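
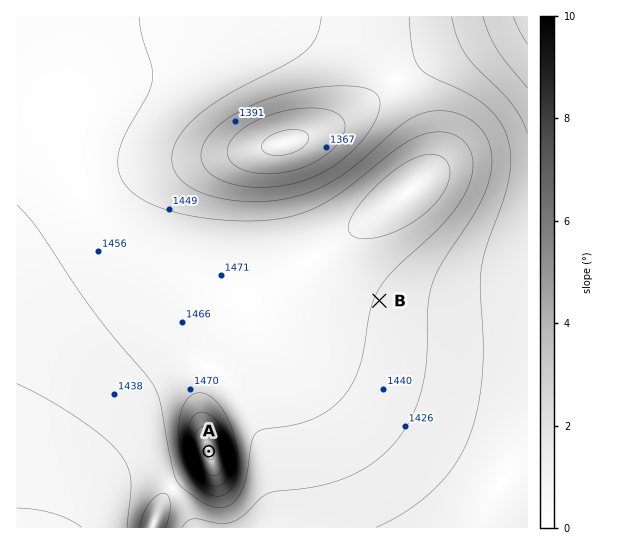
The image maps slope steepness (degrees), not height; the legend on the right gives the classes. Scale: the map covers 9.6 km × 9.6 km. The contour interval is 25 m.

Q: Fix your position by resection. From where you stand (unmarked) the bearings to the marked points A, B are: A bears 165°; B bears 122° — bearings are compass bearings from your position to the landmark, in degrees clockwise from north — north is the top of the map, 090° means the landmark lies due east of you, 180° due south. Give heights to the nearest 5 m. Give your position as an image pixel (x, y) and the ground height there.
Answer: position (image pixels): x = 126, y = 142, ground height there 1450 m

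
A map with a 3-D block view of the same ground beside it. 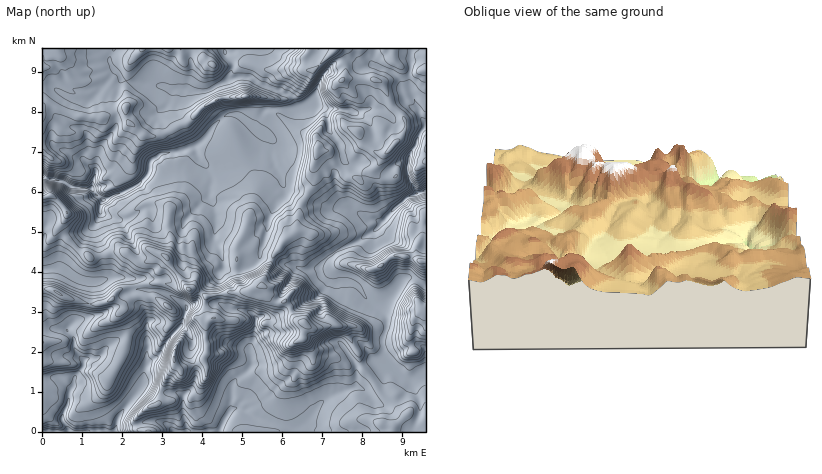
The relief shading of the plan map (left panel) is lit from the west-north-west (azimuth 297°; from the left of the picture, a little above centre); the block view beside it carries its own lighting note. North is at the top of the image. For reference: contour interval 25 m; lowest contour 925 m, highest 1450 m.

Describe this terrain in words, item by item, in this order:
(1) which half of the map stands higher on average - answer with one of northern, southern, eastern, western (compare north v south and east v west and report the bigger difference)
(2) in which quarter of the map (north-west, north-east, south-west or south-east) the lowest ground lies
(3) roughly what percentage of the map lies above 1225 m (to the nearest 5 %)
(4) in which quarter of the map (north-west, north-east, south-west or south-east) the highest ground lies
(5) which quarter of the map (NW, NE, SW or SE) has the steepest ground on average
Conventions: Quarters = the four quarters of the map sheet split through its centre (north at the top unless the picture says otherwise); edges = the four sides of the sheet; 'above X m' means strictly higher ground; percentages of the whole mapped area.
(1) The eastern half stands higher on average than the western half.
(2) Look to the south-west quarter for the lowest ground.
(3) About 35 % of the map lies above 1225 m.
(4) The highest ground is in the south-east quarter.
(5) The south-west quarter is the steepest part of the map.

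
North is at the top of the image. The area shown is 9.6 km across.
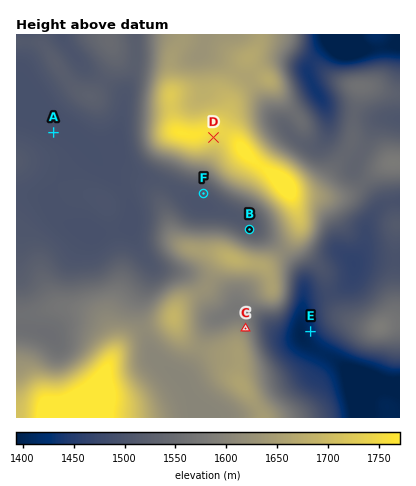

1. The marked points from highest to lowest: D C B F A E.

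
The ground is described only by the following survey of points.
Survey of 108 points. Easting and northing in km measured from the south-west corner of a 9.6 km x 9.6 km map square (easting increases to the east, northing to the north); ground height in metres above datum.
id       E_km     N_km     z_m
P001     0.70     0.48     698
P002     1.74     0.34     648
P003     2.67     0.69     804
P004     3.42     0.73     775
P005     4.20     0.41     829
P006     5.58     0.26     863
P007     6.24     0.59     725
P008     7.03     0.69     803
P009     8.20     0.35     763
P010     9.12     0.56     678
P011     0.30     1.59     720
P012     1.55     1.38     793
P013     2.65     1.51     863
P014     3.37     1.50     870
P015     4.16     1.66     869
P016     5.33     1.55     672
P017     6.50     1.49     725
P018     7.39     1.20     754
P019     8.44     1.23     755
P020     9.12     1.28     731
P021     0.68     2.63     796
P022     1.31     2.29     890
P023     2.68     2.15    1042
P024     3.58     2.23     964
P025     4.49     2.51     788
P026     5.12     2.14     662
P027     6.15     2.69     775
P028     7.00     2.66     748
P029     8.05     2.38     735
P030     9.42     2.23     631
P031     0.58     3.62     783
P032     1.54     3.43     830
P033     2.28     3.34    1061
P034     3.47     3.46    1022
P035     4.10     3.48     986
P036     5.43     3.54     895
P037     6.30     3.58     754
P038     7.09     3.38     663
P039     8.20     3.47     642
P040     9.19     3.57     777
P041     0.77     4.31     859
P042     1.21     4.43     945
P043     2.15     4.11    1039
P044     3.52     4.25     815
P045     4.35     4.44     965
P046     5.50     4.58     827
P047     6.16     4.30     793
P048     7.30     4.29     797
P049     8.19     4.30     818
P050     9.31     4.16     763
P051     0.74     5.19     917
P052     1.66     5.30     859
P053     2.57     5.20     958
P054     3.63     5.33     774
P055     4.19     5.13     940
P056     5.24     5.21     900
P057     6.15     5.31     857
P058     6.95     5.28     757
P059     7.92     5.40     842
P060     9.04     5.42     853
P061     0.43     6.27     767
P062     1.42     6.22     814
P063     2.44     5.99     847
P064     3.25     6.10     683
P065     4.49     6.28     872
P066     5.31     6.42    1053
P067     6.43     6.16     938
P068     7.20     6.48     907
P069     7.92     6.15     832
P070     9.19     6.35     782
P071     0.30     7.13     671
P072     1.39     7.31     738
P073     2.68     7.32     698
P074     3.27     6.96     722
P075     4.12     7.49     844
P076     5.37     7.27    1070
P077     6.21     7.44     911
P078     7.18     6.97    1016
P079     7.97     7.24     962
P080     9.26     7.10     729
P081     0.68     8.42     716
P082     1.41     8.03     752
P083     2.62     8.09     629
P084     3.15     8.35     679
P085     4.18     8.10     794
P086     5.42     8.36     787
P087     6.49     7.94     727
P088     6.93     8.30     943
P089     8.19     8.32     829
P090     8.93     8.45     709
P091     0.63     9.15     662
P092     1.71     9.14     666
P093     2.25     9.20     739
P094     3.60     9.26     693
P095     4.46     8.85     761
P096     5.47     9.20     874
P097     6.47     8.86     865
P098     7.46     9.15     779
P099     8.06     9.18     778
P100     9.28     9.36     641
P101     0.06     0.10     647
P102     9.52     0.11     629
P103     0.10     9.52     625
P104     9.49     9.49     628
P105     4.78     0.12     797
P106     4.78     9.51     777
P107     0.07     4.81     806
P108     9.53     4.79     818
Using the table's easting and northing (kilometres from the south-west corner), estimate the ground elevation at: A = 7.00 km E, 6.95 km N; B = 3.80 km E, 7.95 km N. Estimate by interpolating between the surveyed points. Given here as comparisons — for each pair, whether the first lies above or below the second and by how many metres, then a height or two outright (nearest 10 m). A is above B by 180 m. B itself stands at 830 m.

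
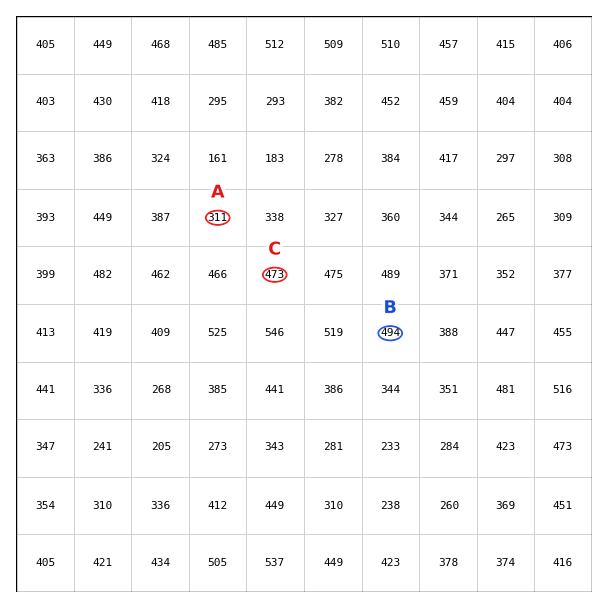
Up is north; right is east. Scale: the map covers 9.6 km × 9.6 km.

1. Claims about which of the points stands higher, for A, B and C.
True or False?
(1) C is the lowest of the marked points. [False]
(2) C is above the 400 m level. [True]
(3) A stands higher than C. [False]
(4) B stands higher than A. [True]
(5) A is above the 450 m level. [False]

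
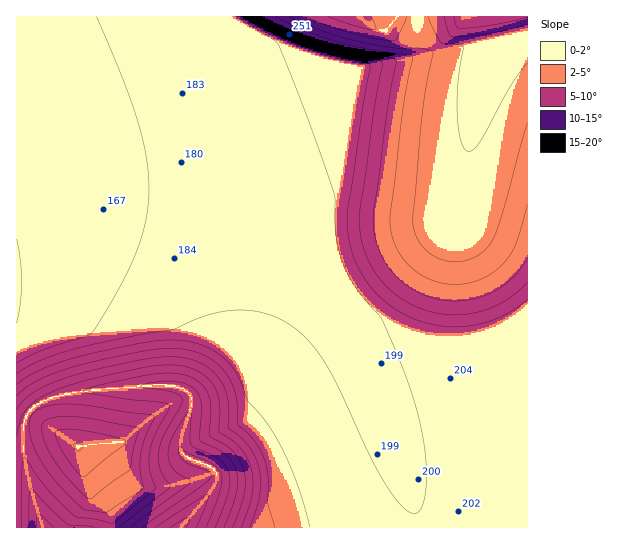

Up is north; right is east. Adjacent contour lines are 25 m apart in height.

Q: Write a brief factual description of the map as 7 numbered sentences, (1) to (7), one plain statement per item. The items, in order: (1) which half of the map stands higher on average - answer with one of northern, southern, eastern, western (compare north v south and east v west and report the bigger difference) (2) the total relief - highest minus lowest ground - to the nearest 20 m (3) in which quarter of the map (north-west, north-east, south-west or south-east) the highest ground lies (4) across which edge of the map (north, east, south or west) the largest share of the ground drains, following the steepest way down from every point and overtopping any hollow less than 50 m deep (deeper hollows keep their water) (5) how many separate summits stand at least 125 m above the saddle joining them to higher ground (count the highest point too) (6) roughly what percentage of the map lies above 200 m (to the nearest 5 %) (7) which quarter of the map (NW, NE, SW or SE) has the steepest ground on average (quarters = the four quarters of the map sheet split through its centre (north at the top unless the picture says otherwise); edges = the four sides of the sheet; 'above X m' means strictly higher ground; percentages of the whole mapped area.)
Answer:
(1) The eastern half stands higher on average than the western half.
(2) From the lowest to the highest ground is roughly 320 m.
(3) Look to the south-west quarter for the highest ground.
(4) Most of the ground drains across the western edge.
(5) There are 2 summits with 125 m or more of prominence.
(6) Roughly 60 % of the ground is higher than 200 m.
(7) The south-west quarter is the steepest part of the map.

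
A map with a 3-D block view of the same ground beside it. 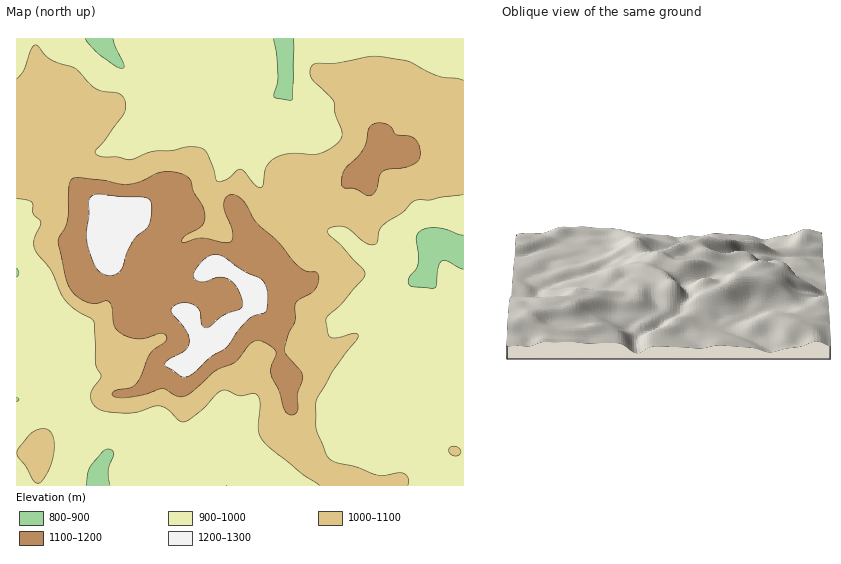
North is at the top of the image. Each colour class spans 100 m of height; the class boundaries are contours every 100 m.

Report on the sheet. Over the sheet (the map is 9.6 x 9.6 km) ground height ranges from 850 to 1240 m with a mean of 1020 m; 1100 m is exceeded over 18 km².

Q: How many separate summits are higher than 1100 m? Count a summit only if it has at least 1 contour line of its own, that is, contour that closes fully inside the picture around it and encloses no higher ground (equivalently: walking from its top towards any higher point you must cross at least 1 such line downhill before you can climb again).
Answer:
3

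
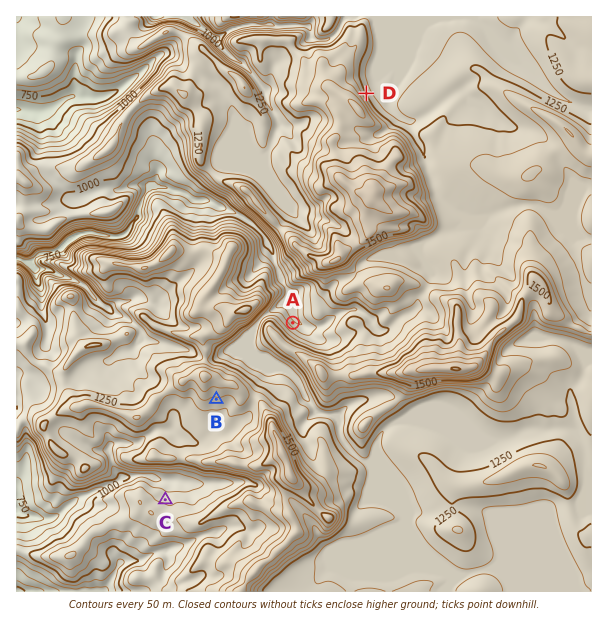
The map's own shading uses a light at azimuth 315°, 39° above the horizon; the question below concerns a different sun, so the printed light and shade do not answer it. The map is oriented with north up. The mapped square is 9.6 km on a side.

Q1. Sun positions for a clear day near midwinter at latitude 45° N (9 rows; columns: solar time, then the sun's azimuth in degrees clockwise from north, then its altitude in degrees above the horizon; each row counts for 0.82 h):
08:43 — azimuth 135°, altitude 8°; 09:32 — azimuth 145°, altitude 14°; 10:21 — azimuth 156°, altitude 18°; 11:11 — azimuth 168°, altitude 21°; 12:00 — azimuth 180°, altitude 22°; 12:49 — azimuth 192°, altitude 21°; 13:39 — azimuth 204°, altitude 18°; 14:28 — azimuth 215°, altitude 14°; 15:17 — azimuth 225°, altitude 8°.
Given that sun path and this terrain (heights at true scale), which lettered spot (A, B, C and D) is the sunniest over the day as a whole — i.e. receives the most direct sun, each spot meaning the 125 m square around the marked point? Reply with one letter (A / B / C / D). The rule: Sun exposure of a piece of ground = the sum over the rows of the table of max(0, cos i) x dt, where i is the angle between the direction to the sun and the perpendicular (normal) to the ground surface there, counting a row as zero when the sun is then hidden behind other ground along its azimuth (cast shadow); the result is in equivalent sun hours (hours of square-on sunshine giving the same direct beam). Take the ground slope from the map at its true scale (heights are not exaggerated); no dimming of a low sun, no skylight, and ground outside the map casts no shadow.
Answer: B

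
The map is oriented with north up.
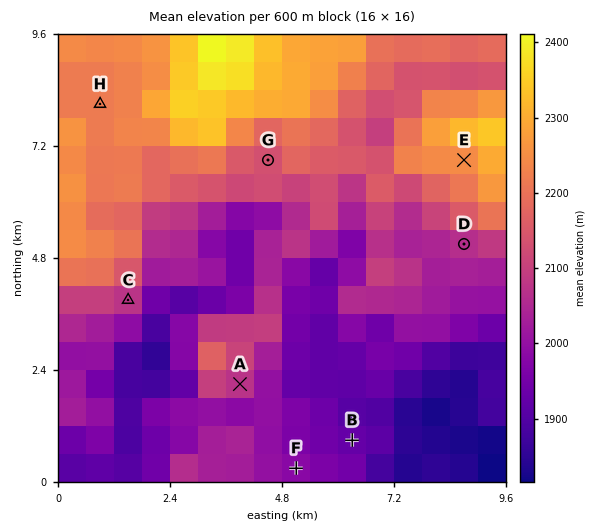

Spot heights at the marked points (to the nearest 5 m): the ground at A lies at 2080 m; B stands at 1925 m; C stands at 2085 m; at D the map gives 2060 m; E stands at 2240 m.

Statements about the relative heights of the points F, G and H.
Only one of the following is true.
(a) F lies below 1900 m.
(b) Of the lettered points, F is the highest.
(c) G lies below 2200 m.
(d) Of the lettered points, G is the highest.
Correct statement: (c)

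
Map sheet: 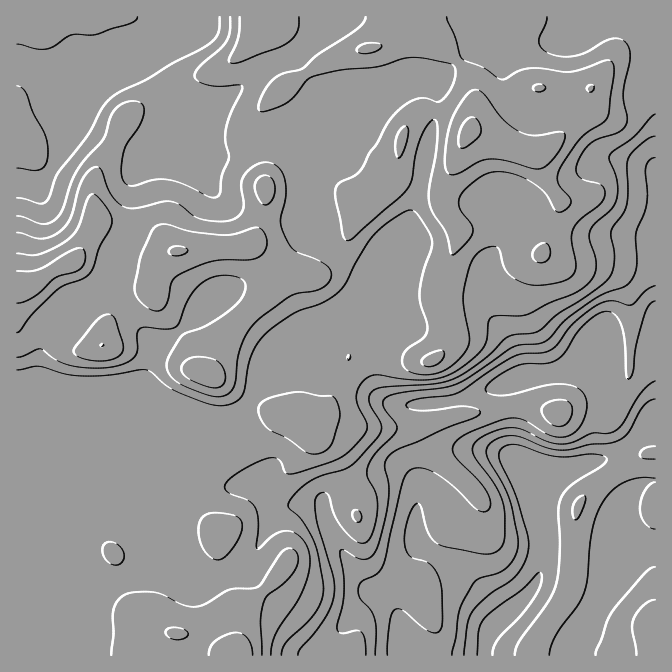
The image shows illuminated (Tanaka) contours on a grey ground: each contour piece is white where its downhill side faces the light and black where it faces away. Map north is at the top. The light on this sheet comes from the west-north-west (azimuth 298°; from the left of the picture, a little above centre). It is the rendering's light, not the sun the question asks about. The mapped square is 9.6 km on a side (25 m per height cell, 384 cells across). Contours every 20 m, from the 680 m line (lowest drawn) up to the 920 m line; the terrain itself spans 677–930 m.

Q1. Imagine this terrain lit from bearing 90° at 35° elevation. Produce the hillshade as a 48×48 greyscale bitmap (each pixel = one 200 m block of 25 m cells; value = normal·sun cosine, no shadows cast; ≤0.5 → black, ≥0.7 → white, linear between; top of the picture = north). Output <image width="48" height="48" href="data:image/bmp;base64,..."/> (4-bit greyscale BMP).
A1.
<image width="48" height="48" href="data:image/bmp;base64,Qk32BAAAAAAAAHYAAAAoAAAAMAAAADAAAAABAAQAAAAAAIAEAAATCwAAEwsAABAAAAAAAAAAAAAAABEREQAiIiIAMzMzAERERABVVVUAZmZmAHd3dwCIiIgAmZmZAKqqqgC7u7sAzMzMAN3d3QDu7u4A////AFVmZUNFVVUza9yodljLhleslSJIhkRDM1VWZUNEVWZVabupmGe7hVaspjI2h1QzNERWZUNEVmZVaJmZqoeadVesp1MUeGQyNFRWZURFZmVEaJiJrKiJZVirqHUhWIUyM1VVVURVZ2VEVniIrMqHZWeZmYdBJpdDM2ZVVFVmZmVFZUaKvMl3dmeIiIlzFZhUM2ZlREVnZlRGdTSLzKd4hmd2ZoqUFJhlRGZlQ0Z3dkNHhzNr7IWKl2ZlVou2E4hlVGZlREZ3ZUNGmVNr2kSct1VVV5y2E4hlVGZlVFZ2ZTNGmoV6tyStyFRFZ6y1E4llRGZmVVZmVURGeZd5lCWtyERFWM2kAol1M2ZmZmZmVVVmeIeJdDacyVREWd2UEWmFM2ZmZmZmZlVndmaJhVabuVQ0e+x1IUeHVGZmVVZmZVVmdlVoh3iaqFRGnNlmUzRmZmZlVVZmZVVmZmVFeJq6h1V5vLhVVVQ0VWZlRWZmZmZlVmUzaJq6h3eJu5UiNnZVRGZlRWZmZmZVVEQ0eImrmHeJmXQRSJd5dlVlVWZmZmVVUzRFeImrl2Z3iHQiWad6p1VWVWZmZVRFVERWZ4q7l2VWd2VDWKhpulVWZmZlVCI3l1VWZou5h2Znh2VEV5dXqmVVVmZkIRJayWVVVXmGVVeaqXVVVnZFiWVDRWd1IBR6ymZmVWd1Mkisy5dmZmZEeXYyNGmoQjVoqnZlVVZ1MjabvLhniGZEeYdTImqoVERWmoZVVVZlVDRpq6douoZEephlMVmXVVVVeZhlVmZmVTNpqXZ5vKdDepl2U0d1WHZVVoiGZmZmVTN5l2Z4q7lDeomnZUREaYZlVGiHd2ZmVDR5hlVnibplinipdlMjaZdmVEZ2eYZmVCR5hUVWeKqYiVZ3ioQjZ4h2VFVmeZhmZCN5hURGeJqpiFQ0i6UiRnd2Vndmd4h2ZTJphTNGiZqph2UyWacxJGd2Z4mHZWiGZUJIhkM2iamZiHZBJphSNWZlVomXVEiXZTE2iGQ1iqmZiHYwA4lkRndlRHmGUzaZdSFHiGVEaaqZiHYwAol1VohkIlmWUxSJliNoh2VDV5mrmGUwA5llVndkEVqnUiRohzR4h2UzV3i8qGVBA5l1VmZTEVqnUzRVeFNYh2Q1iHesqFZTAol2ZmVUIliGVUM0aWE3h1NHqoebqGZlIVd2ZmVURFZmZlMzWXAFdlRXq6iKmWd2QjZ2ZmVURWZmZlQySYEEZmZmi7mJqXd2UhR3ZmZUNWZmZlVCN4MCaIdlV4iJqnd2UwJnZmZUNGdmZmVTJXUSaYdlVWiZmXdmZSJGZmZVMjaHZmZlNFUiaIVWZViqh2dmZVQ0RVVVUyR5dmZmVVQyWGRGZVi7h2ZmZmVUM0RFZTNWd2ZmZVREZ2RGZUarl2ZmZmZlVDIjZ2VERVVndlVWd2VWZUR6mFVmZmZmZVMQJXd1QzRndlaIdmVnZURYiFVmZmZmZmUwA2eHZTNFZleZdmVndlVWd1VmZmZmZWZAA2d3dlM1ZmeIdmVmdmVWZg=="/>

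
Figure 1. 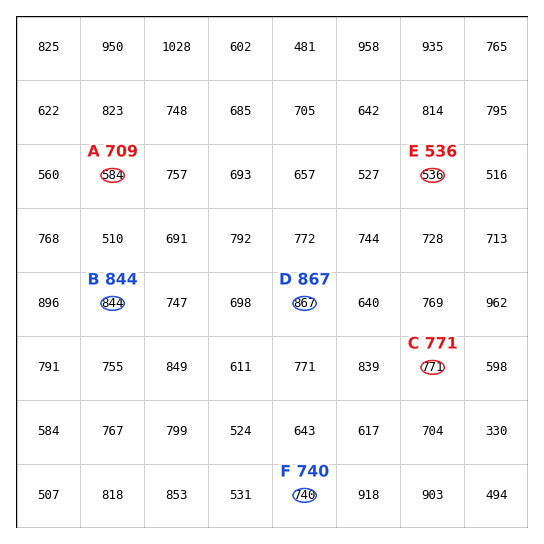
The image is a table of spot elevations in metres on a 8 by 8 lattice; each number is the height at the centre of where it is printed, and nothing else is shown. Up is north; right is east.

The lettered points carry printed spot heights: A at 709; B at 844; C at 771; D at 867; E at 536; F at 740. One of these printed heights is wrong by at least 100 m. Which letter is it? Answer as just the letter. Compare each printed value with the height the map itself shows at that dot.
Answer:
A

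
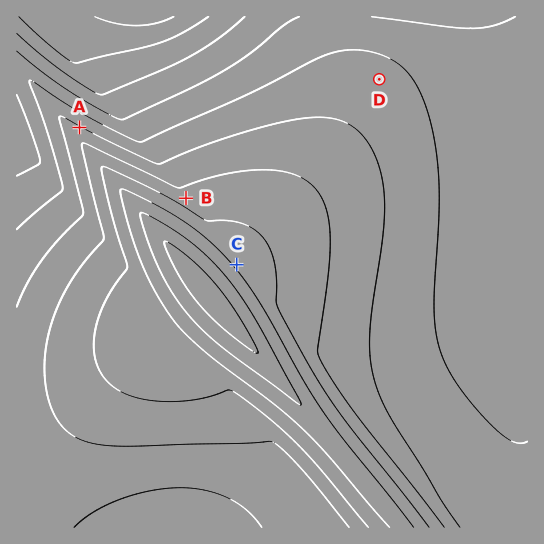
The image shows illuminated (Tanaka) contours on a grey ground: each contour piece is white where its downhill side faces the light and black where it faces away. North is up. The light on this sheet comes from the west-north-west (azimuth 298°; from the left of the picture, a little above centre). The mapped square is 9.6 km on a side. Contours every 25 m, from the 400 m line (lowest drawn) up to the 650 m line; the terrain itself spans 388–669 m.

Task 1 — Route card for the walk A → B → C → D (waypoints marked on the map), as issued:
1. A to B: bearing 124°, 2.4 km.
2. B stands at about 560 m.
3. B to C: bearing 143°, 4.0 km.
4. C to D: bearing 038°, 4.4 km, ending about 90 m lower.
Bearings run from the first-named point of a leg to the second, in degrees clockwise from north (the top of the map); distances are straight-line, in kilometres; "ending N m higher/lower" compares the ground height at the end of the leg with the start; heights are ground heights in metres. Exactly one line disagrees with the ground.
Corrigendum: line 3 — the distance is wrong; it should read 1.6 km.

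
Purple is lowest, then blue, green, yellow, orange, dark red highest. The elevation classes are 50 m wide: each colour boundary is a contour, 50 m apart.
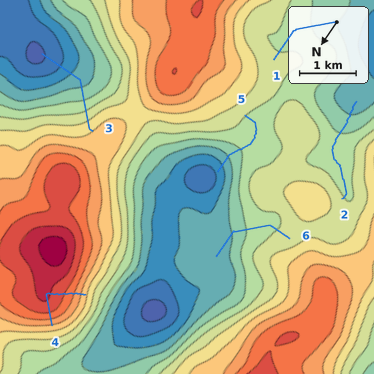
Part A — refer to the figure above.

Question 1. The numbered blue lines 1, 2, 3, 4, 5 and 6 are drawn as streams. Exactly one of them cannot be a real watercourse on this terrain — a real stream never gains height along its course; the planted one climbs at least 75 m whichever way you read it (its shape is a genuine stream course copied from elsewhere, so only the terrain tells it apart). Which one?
4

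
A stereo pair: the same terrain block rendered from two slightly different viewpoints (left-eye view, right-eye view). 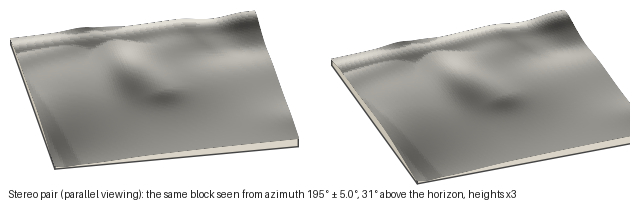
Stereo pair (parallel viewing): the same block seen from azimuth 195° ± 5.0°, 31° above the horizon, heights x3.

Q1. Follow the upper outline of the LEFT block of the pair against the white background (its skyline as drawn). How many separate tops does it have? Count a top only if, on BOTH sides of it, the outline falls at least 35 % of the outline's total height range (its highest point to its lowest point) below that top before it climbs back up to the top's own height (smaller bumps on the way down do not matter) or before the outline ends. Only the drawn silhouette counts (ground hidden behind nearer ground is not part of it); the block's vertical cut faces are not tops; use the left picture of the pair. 0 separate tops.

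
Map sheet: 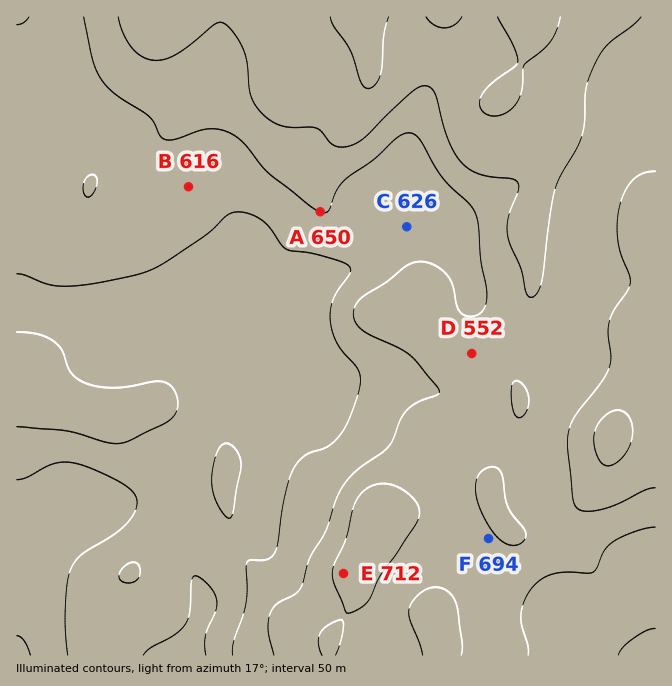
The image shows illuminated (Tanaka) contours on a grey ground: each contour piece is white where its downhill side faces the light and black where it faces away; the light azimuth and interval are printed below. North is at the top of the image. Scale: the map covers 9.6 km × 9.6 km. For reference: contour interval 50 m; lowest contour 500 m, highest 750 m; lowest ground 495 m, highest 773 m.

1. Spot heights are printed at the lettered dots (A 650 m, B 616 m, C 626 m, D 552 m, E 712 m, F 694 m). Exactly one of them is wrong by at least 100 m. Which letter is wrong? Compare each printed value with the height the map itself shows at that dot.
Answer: D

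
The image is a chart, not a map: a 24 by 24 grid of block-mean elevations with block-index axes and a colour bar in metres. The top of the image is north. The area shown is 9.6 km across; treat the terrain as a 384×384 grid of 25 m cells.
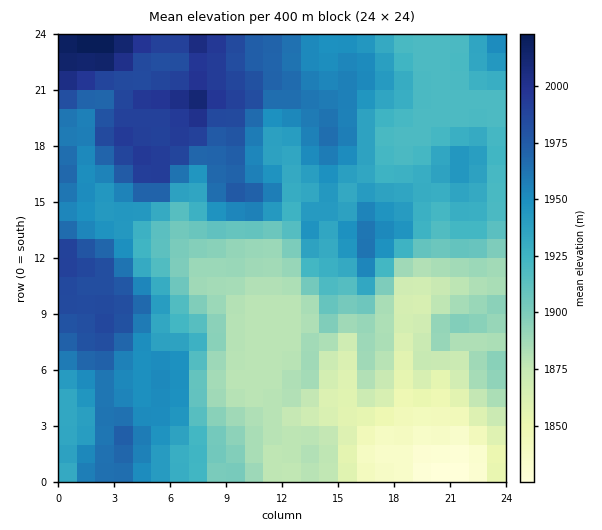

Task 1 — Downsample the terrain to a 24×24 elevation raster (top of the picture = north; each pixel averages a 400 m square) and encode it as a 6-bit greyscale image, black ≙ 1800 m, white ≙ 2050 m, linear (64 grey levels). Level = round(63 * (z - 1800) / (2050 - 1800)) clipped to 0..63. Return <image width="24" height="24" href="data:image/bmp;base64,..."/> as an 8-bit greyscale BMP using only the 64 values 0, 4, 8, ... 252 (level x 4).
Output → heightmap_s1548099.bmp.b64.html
<image width="24" height="24" href="data:image/bmp;base64,Qk12BgAAAAAAADYEAAAoAAAAGAAAABgAAAABAAgAAAAAAEACAAATCwAAEwsAAAABAAAAAAAAAAAAAAEBAQACAgIAAwMDAAQEBAAFBQUABgYGAAcHBwAICAgACQkJAAoKCgALCwsADAwMAA0NDQAODg4ADw8PABAQEAAREREAEhISABMTEwAUFBQAFRUVABYWFgAXFxcAGBgYABkZGQAaGhoAGxsbABwcHAAdHR0AHh4eAB8fHwAgICAAISEhACIiIgAjIyMAJCQkACUlJQAmJiYAJycnACgoKAApKSkAKioqACsrKwAsLCwALS0tAC4uLgAvLy8AMDAwADExMQAyMjIAMzMzADQ0NAA1NTUANjY2ADc3NwA4ODgAOTk5ADo6OgA7OzsAPDw8AD09PQA+Pj4APz8/AEBAQABBQUEAQkJCAENDQwBEREQARUVFAEZGRgBHR0cASEhIAElJSQBKSkoAS0tLAExMTABNTU0ATk5OAE9PTwBQUFAAUVFRAFJSUgBTU1MAVFRUAFVVVQBWVlYAV1dXAFhYWABZWVkAWlpaAFtbWwBcXFwAXV1dAF5eXgBfX18AYGBgAGFhYQBiYmIAY2NjAGRkZABlZWUAZmZmAGdnZwBoaGgAaWlpAGpqagBra2sAbGxsAG1tbQBubm4Ab29vAHBwcABxcXEAcnJyAHNzcwB0dHQAdXV1AHZ2dgB3d3cAeHh4AHl5eQB6enoAe3t7AHx8fAB9fX0Afn5+AH9/fwCAgIAAgYGBAIKCggCDg4MAhISEAIWFhQCGhoYAh4eHAIiIiACJiYkAioqKAIuLiwCMjIwAjY2NAI6OjgCPj48AkJCQAJGRkQCSkpIAk5OTAJSUlACVlZUAlpaWAJeXlwCYmJgAmZmZAJqamgCbm5sAnJycAJ2dnQCenp4An5+fAKCgoAChoaEAoqKiAKOjowCkpKQApaWlAKampgCnp6cAqKioAKmpqQCqqqoAq6urAKysrACtra0Arq6uAK+vrwCwsLAAsbGxALKysgCzs7MAtLS0ALW1tQC2trYAt7e3ALi4uAC5ubkAurq6ALu7uwC8vLwAvb29AL6+vgC/v78AwMDAAMHBwQDCwsIAw8PDAMTExADFxcUAxsbGAMfHxwDIyMgAycnJAMrKygDLy8sAzMzMAM3NzQDOzs4Az8/PANDQ0ADR0dEA0tLSANPT0wDU1NQA1dXVANbW1gDX19cA2NjYANnZ2QDa2toA29vbANzc3ADd3d0A3t7eAN/f3wDg4OAA4eHhAOLi4gDj4+MA5OTkAOXl5QDm5uYA5+fnAOjo6ADp6ekA6urqAOvr6wDs7OwA7e3tAO7u7gDv7+8A8PDwAPHx8QDy8vIA8/PzAPT09AD19fUA9vb2APf39wD4+PgA+fn5APr6+gD7+/sA/Pz8AP39/QD+/v4A////AISgpKiYkIR8aGhYTExQTDwoJCQcGBggNIycpKyckIB8aGRYTFBUTDgoJCQcHBwgNIiMpLCglIh8aGBUUFBQTDwsKCgkJCQsPIiMpKSYmJR0YFhUUExEQDg4MCwsLCw8SIiUpJyYmJRwWFBQUFRMPDhIQDA0MDhMVJCYpJyYmJhwWFBQUFRYRDxUTDhAOERYYKCsrJyYmJR4WFBQUFBYSEBYUDhMSEhYYKy0uKyYjIyAYFBQUFBYVEhYVEBIXFRUVLS4vLigiHx0YFBQUFBUZFhcVEREXGRgXLy4uLiojHhkXFBQUFBUbGhsVEBATFhcYLy4uLSchGxYWFhUVFRoeHSIZERESFBUVMC8uKSEeGRcXFxYWFx8gIScfFhUVFhcWMC0rJh8cGhkYFxcXGSMhJSklIBwbHBsZKiclJCAdGhscHBwbHSUiJSkmJSAeHx8dJyUkJCQhHSAlJyckICQkIyclJCAfICAeKSYkJysrIyIqLCsoISIkIiQiIiEhIiEeKiYnLDAxKSUqKyglISMlIyIgICEjJCMfKiYrLzExLysrLCcjIiYoJiIfHh8iJCMfKCgvMTAwMTAsLSgjIycqKCIeHh4fICEfKSgtMDAwMTMvLyolJygpJyMfHx4eHh4eLisrLzEyMzUxMC4qKikoKCUiIB4eHh4eMzEvLy4vMDIxLy4rKignKCYkIR4eHiAgNjY2My8uLjIxLiwrKSYmJyYjHx4eHiIkNzg4NjIwMDQxLywrKSYlJiUhHh4eHiImA=="/>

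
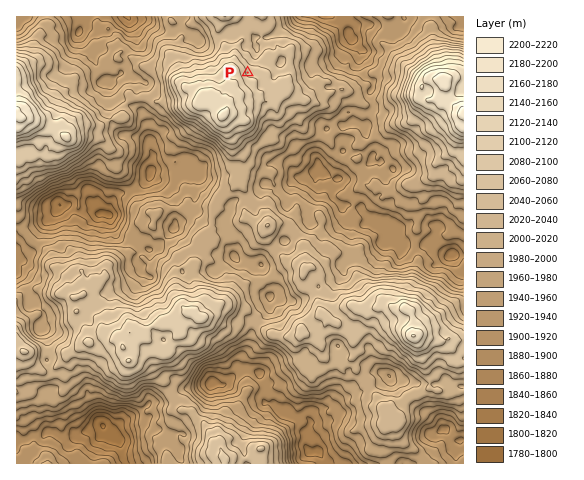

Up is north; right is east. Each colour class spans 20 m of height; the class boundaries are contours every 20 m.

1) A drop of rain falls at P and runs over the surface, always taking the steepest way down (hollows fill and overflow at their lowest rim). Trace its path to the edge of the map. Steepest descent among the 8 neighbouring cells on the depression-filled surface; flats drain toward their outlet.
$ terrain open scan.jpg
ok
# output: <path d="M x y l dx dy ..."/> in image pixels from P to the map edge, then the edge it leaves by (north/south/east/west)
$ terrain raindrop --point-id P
<path d="M248 73l4-4 0-8 3-2 0-4 2-5 0-9 3-3 9 0 2-3 6-2 8-8 7-3 6-5"/>
exit: north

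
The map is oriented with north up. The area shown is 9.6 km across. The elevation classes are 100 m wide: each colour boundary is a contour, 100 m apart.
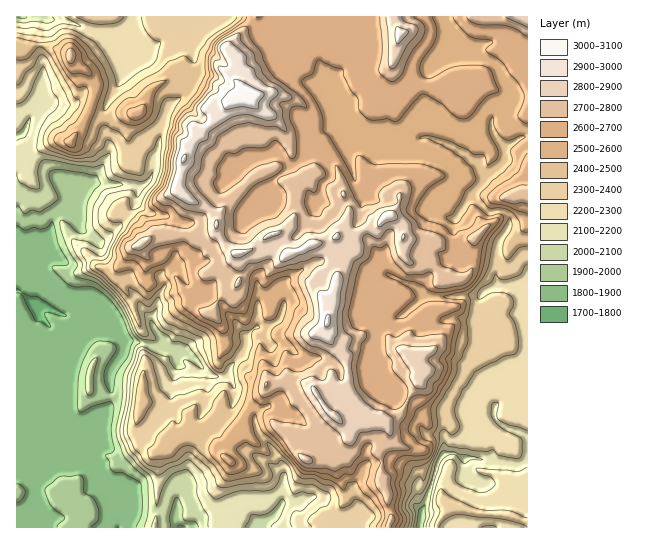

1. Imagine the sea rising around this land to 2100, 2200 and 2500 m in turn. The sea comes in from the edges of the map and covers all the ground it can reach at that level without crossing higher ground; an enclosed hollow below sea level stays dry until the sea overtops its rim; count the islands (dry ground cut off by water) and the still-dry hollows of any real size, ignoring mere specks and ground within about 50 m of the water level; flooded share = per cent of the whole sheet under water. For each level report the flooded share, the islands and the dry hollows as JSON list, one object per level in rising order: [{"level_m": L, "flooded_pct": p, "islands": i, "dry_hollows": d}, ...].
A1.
[{"level_m": 2100, "flooded_pct": 16, "islands": 0, "dry_hollows": 0}, {"level_m": 2200, "flooded_pct": 22, "islands": 0, "dry_hollows": 0}, {"level_m": 2500, "flooded_pct": 48, "islands": 2, "dry_hollows": 0}]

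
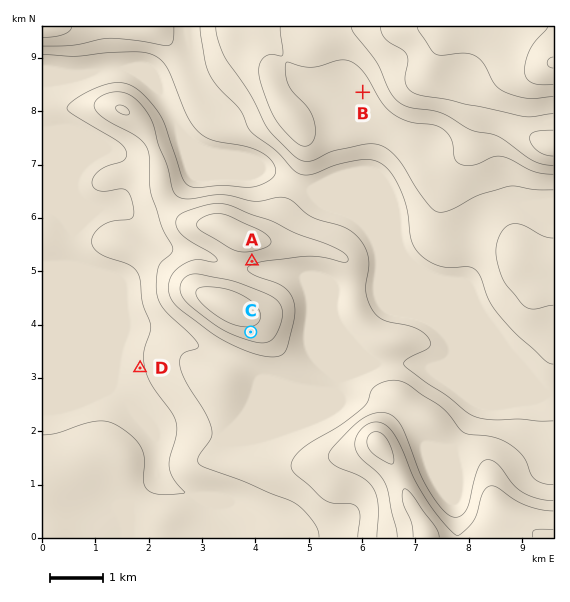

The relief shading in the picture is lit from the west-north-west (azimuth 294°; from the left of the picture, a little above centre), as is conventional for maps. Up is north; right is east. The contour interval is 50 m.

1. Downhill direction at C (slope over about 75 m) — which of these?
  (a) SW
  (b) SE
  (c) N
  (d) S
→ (d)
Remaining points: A S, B SW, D W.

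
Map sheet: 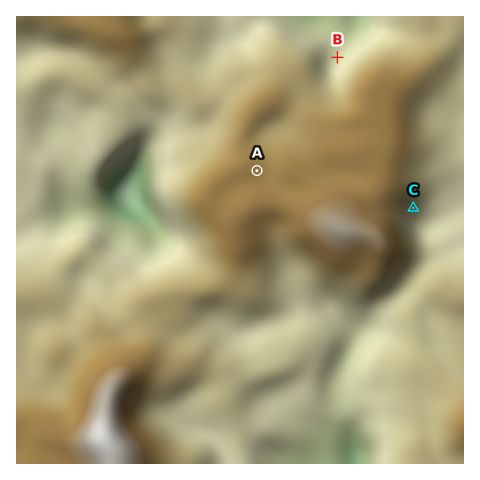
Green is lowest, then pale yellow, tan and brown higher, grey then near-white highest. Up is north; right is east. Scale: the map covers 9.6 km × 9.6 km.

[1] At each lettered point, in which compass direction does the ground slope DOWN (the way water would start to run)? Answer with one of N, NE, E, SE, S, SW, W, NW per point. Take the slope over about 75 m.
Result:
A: E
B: N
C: SE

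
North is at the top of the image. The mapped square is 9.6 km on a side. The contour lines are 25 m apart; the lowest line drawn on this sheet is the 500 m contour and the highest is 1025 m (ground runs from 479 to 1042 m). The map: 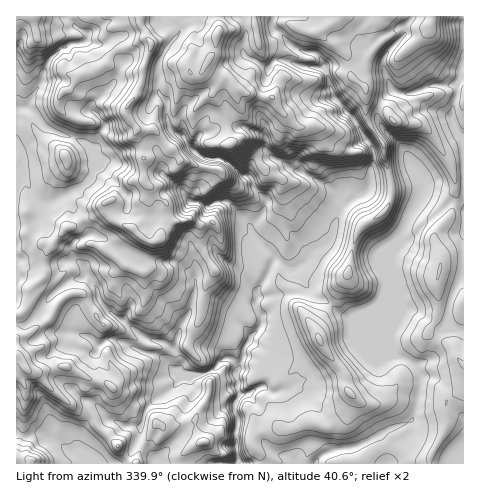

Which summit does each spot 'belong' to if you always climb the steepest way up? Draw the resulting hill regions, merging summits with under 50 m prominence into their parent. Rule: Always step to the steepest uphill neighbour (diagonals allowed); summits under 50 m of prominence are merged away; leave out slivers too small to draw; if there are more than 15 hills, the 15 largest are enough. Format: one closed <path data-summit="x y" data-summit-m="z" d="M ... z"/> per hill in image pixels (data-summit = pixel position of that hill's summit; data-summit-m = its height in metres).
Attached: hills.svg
<path data-summit="217 34" data-summit-m="1042" d="M463 16l-50 0-9 10 0 9-20 24 0 10 9 21-9 9-6 11 0 9 8 12-7 2-10 8-4-3-11-19-20-21-15-42-6-4-8 0-13-6-19-19 0-11-107 0 1 6 8 3 4 4 0 4-12 15-9 16 0 27 9 11 2 24 5 7 10 4 4 8 6 6 8 6 9 1 1 3-2 13-15 19-3 10-10-12-11 0-8 5-5 11-1 9-6 3-7-3-11-2-5-4 0-11-2-5-27-28-5 3-6 12-10 8-28 14-9 0-7-8-10-17-6-2 5-10 0-9-2-6-5-3 0 175 10 2 16-14 0 9 7 11 6 2 20-1 16 6 9 8-4 7-6 0-19-8-8 0-13 11 7 21 25 22 13 4 10 11-15 7-10 13-2 8 1 11 9 11 207-1-8-7-9-1-11-9-8-18 0-19-3-5-8-10-9 0-1-4 0-11-3-4 9-18 0-7 7-13 10-11 0-11-6-11 1-4 2-3 35-5 8-7 0-5-4-6 18 23 12 5 14 13 27 10 21 21 0-11 4-6 0-45-4-11 0-11 24-53 6-10 19 11 13-7 13 4z"/><path data-summit="320 340" data-summit-m="731" d="M301 280l0 5-8 7-35 6-3 6 6 11 0 11-15 20-2 11-9 18 4 18 9 1 11 15 0 19 8 18 11 9 9 1 8 8 20 0 5-7 10-6 27-5 34-18 19-6 6-12 5-34-5-11-12-7-11-2-3-8-22-23-27-10-14-13-12-5z"/><path data-summit="151 43" data-summit-m="1035" d="M165 16l-97 0 8 12 12 6-1 6-4 3-12 1-8 4-12 9-7 13-4 14-15 24 7 3 13 16 22 9 3-2 6-16 4-5 14-1 11 13-7 12 0 6-5 8 1 15 8 2 24 26 2 5-1 9 4 5 13 3 6 3 7-3 1-9 5-11 8-5 11 0 10 12 3-10 15-19 2-13-1-3-9-1-8-6-6-6-4-8-10-4-5-7-2-24-9-11 0-27 9-16 12-15 0-4-4-4-8-2z"/><path data-summit="440 269" data-summit-m="701" d="M421 199l-3 1-5 9-24 53 0 11 4 11 0 45-4 6 0 11 4 10 11 2 12 7 5 11-5 34-6 11 0 12 7 7 27 15 11 3 4 6 4 0 1-256-13-5-13 7z"/><path data-summit="340 17" data-summit-m="918" d="M412 16l-138 0-1 11 19 19 13 6 8 0 6 4 15 42 20 21 11 19 4 3 16-11-7-11 0-9 6-11 9-9-9-21 0-10 20-24 0-9 9-8z"/><path data-summit="26 369" data-summit-m="859" d="M41 312l-15 13-10 0 0 108 5 3 20-2 37 20 0-12 7-16 5-5 15-7-10-11-13-4-25-22-7-21 13-11 8 0 19 8 6 0 4-7-9-8-16-6-20 1-6-2-7-11z"/><path data-summit="66 157" data-summit-m="918" d="M28 108l-12 2 0 37 5 4 2 6 0 9-3 9 4 3 10 17 7 8 6 1 38-20 10-16-1-10-2-8-5-6-11-6-28-9z"/><path data-summit="33 17" data-summit-m="1021" d="M67 16l-51 1 1 92 11-3 14-24 2-12 8-13 11-9 8-4 12-1 4-3 1-6-12-6z"/><path data-summit="29 461" data-summit-m="784" d="M41 434l-9 2-16-2 1 30 70-1-10-11-10-3-14-11z"/>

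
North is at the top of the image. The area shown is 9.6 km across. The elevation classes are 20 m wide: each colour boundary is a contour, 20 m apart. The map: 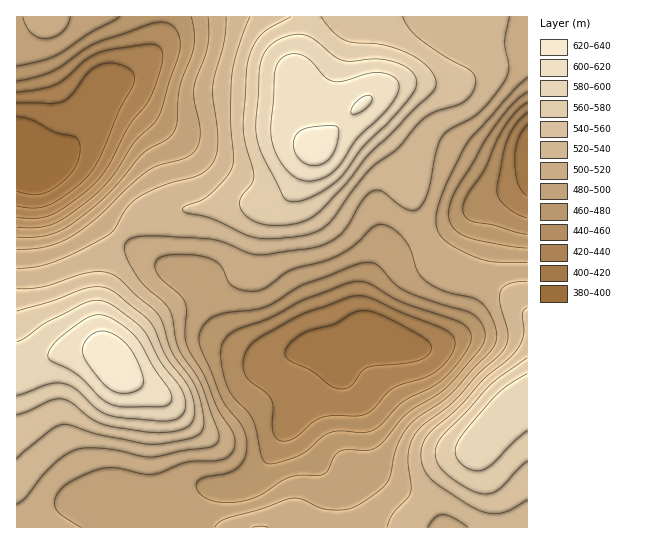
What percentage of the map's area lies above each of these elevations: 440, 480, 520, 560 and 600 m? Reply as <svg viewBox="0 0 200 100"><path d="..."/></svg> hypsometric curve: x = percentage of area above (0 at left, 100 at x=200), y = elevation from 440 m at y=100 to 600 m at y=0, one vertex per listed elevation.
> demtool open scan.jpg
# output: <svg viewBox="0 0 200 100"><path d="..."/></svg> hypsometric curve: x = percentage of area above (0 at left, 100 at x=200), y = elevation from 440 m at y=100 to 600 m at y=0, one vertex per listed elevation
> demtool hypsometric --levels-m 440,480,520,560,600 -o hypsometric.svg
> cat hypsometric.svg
<svg viewBox="0 0 200 100"><path d="M172 100l-29-25-58-25-45-25-27-25"/></svg>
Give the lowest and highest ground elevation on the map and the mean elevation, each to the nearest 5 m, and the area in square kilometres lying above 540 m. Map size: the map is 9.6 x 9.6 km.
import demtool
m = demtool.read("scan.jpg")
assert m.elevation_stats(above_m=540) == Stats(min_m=385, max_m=635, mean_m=510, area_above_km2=26.6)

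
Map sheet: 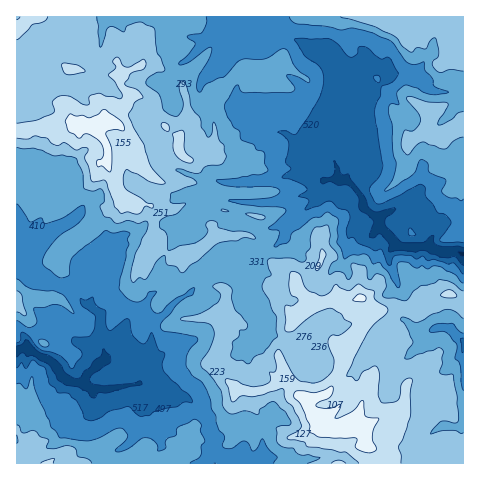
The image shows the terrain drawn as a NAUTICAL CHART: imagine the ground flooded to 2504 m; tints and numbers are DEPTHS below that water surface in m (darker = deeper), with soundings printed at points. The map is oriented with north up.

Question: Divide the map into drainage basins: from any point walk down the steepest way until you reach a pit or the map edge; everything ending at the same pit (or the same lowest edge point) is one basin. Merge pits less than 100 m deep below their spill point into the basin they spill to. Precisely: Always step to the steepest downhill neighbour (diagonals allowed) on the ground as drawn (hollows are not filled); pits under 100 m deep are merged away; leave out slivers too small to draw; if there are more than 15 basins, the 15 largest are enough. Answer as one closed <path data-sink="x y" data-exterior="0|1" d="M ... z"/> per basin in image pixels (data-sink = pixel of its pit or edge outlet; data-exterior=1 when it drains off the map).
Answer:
<path data-sink="463 255" data-exterior="1" d="M463 16l-446 0-1 115 26-2 21-7 31 5 12 16 2 7 0 17 10 27 11 10 16 0 9 5 0 16-3 6 2 16 6 0 14 9 15 2 6-3 22-19 20 0 12 28 9 5 11 11 14 18 12 20-16 28 0 11 10 22 11 16 13 3 11-3 7-4 12-23 8-24 27-33 18-5 15 2 10-7 27-7 17 5z"/><path data-sink="17 350" data-exterior="1" d="M71 122l-8 0-21 7-15 0-11 3 0 298 18 17-2 15 2 2 306 0 2-15-4-19-16 1-6-4-1-6-9-12-1-12-9-5-8-13-10-22 0-11 16-28-12-20-14-18-11-11-9-5-11-27-5-2-16 1-22 19-6 3-15-2-18-10-3 2 2-39-9-5-16 0-11-10-10-27 0-17-2-7-12-16z"/><path data-sink="463 342" data-exterior="1" d="M451 294l-31 7-10 7-15-2-19 6-26 32-8 24-12 23-3 3-13 4-9-1 1 12 12 20 11 2 18-4 11 0 7 6-1 12 15 9 11 1 3 9 71-1 0-163z"/>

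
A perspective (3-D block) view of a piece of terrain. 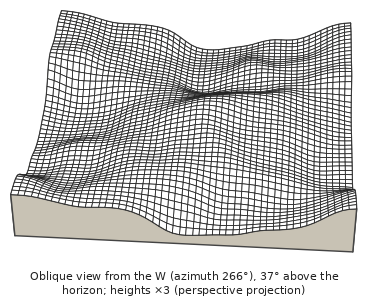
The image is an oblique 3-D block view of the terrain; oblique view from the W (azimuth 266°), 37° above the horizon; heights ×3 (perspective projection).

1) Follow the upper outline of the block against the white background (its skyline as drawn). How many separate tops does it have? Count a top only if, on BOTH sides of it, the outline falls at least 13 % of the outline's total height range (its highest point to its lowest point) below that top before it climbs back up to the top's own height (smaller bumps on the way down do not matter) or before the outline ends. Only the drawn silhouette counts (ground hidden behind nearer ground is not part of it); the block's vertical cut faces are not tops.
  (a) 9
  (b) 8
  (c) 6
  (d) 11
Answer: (b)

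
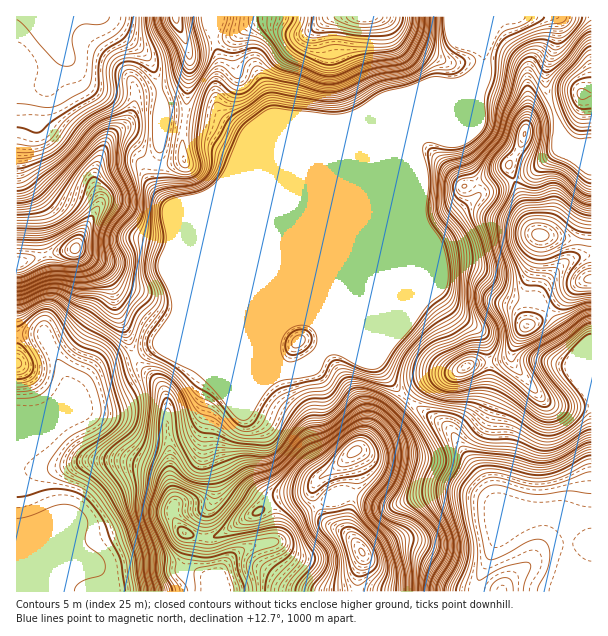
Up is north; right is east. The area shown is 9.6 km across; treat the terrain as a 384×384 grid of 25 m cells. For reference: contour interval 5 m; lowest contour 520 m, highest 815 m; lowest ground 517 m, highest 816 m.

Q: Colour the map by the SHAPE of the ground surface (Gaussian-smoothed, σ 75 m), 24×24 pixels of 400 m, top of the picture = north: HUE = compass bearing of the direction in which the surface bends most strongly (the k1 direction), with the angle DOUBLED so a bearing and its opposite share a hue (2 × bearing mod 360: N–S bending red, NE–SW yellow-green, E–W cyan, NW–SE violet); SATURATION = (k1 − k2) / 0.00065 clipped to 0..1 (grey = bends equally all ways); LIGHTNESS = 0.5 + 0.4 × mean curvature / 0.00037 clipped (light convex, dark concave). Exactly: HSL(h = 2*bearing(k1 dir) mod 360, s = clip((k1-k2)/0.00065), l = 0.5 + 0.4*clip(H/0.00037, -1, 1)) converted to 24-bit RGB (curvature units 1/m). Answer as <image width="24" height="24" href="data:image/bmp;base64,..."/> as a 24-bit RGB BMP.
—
<image width="24" height="24" href="data:image/bmp;base64,Qk32BgAAAAAAADYAAAAoAAAAGAAAABgAAAABABgAAAAAAMAGAAATCwAAEwsAAAAAAAAAAAAAfn6AfIKCfIaDgnWGOyV1rS+fyuuBk59gZlR6YY2IdqmMR4KzgmK/z1hm2bxRjNtmy1ZWYSoqIGRdS4CYo4OLiXOAc32BgHl7foCAfn+Bg3l9f21/OyFnc6A4+MM8rIZEPI5EM6pIVphihj1gTjUhw9E52fLPgcPTtx6N0KTCE33YM1aEhoZumX6FfXGKgXuHfoJ4eYB5eniAglqFSBlntp1iuPG1cqvl1mn2202VO38qMiZbhtTYnPPXp/Sokxvbp5TcvLzbaBqpUzuCdoF2hIhyh3V+eoWAg4V7en50eGhseUB4JFmtltfd5uq5Qo+jLFp/3Yy/vFzgSjnJO+w4krM19bkAFSsIf6gatm8pcy51WVJ7gXt3hIBsfoFwgn91iXqMlmSSilN4W2KGRquSL7dxx/KOZEKnPTmlbLLGqHH3uHvl35yuj4lN6YNtZdNtJoRrmn1EZERkTGJRfGFGl4Y+YI89XYRgeH+EWmSceHHKeX3VepG+RqSp5epqQkdkUpFtO8tdFzxR1Wan2I7m+abprcii5ubMGy7Jd3fEpyTBiENtXI2Nq3lzpLdkM2lHf4B/a4R6R5FaSoRsolR2sUF20upyR1V9Xq9ccXNAJk5JFbsdGsFu8Hns89jc0bPQXCXWii16kCiJrJCyaVmmqmFnwbSBPz6kfoRseoF6dYB2TEpqdHdIa6ZO5u+qPE2QpINbY0ZuZ4aPKq9bUZsvEmQf/P6X01FnXgArdRIRS4E2iZhbg0h6m8B7teXcJC3oaKxXWJGHfnF4XEN8n5RyTNaSy+WUfDyHiVZneYCBVpFsTZxdhGRLL8FbjOs+iABA0hqo14LcysyAPo2RWIGmr/vLVYDBjS+KoL/EbECXiVRVSFVmjMNqRd1omSwrh11qgH1/f4B/gXKDn5JHP35Wa9gla0ggJS98nIi8g6rT7NX2ckL/0+d3l8cGSTgZXn9+rZ88eTJ7rFlce1l8g+daUnlIaIB6gH9/f4B/f4B/aXKGlojDWFWvg39xgH9/PoZ2O5xxpK1vjphIag9G/1hL73qNWbUyDkkfZJYAGSMwtK8/a6RrmtB1ZINySImUf3+Af4B/f4B/f4B/c4tfiGtqgH+Af4CAf4B/MYBkgKNUjSFkuiFue+yKzICl+mDKtRO20/s1CCsdg9oCC8gYYctidsjPUTGZf3+Af4B/f4B/f4B/f4B/gIB/gIB/gIB/f3+AeoF+NXFoWiiVleDQ2ltilXVRnEa54prx68z/pIP/0/j1eP/yXcvgM3hxWkp8f3+Af4B/f4B/f4B/f4B/f4B/gIB/gIB/f3+Af3+AS0B+Nahmczgt0o8txKZZLpdee7tbhHbLgVf5+NPbieQjUiBSvEuGNVSNf3+AgIB/f4B/f4B/f4B/f4B/f4B/gIB/f3+AgH+AZCltdodOUUp9wribxsy1fZzBUp7JkVh5YWk+43s3/5WjJqGgIc6APDJ2f4B/f4B/f3+Af4B/f4B/f4B/f4B/f4B/f3+AcGOFthrDYLqaQ67fjc/Iss7Ao5C6P4PNbUZxtVmmqIJZ8OOwubHnmwWLWUkVPYkJUIhhf4CAgIB/f4B/f4B/f4B/f4B/f4B/WmCESRPB1eKqJWZabNoZR7JQ1NeWLFN8SHSHSWug0Yi5+vuOfR1JphzOt3/q2ezyEIGsdH6Bf3+Af4B/f4B/f4B/f4B/f4B/Z2CCANvgoqTp1Df/0vGeEYkns9kzbB0/WXxRM2FMTo1V/9rMnCKiP5aTw8JR0LBRpkZ6QnWBf4B/f3+Af3+Af4B/f4B/f4B/ZHSKH9AvFU4SIEeY/5+o5vRqEylTiGxMhXaCUYiKLp560sJ283i7Rj+hqLdD0KBPvFF/K4AwTH9MhHpVg3VBd4g9cYNtf4B/f4B+gYB6dIF3ByQs4+lv/OXPMQBjv4Zof4R0bXxwSoVSWmQy4ZArskiuojts4NZDfCyIxo+DQC5zjWBAn2k3hMIuIn0ZRnIqbIVXf4B9f4B+GkuJSNIq/8peXASYt8umgYZ9doWEcG59SEeMp9WhhjqpzCCQ9PN+IlOXvYaEsyHBnFCClojG05qik0hgeX40Br0AIpNZUK9tL1N5Qrlm59xrG06+0JWXhIiAgXWBcHaDTKaUr6VOfRpczdEox/qfXSWumU9XVjyRqaDFdsWkvlyey2HbvbPdgeCsAMHQcUOrPEaSPM2n156SIE9917iBhXl2f32Ad4V+aoBtYU9xlRO84P3OH72hVkKOsXC5T47EbmW1zHyoimXIh47LodDD2uPGBDqJX1F/b4OCPpBBipUue1oyoMgZ"/>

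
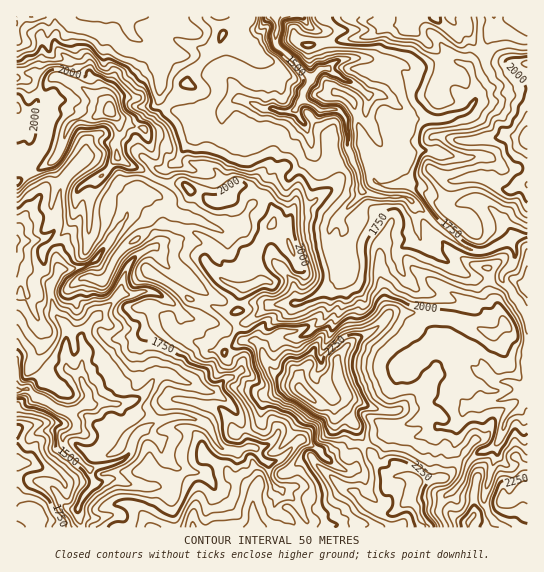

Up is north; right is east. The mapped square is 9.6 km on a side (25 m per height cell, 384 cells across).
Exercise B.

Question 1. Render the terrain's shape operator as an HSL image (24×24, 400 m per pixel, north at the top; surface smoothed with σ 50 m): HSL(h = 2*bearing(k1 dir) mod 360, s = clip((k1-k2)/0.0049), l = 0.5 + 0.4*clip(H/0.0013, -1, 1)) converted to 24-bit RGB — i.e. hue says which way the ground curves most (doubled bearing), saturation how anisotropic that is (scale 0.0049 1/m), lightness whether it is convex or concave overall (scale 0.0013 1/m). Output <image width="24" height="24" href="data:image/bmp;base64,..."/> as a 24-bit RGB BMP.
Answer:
<image width="24" height="24" href="data:image/bmp;base64,Qk32BgAAAAAAADYAAAAoAAAAGAAAABgAAAABABgAAAAAAMAGAAATCwAAEwsAAAAAAAAAAAAAequRptegLhJSoyHivcU+XqyRmcOyNSx72+mafH2qlU+jqMiLkT6vgzqNiXFAalEzqbA12G1DNsIuFim8KXy68t7LXRE4YZJMicWLkC5U4HZHDVJIzL3gqcFigkI7LD5N2c2ZVTJcX3iH2NmAVVQWkDd8plN0o9XcWUDOb5NL6uO7Uh44Bywb+vUxh3jfoXrJv6I6WtHWwdzhSwFbTLoI0mqvfbeuTGCRjW00abCUT5O00D3r8sH3RDBvy/nmbkUTci9Ln8ukv+DToXXfZV7p5/6PBpysnpYz2sSdU6Y/Twk8iofaz8JAGGlAwWFkg2SavNq+F6kzOkgJVRkAAZAB4f6JMwMAo8Fhe+elQ66gkllUg1Jnvk2QbLEDBy1Tp+WR2+aI6HarA16JtEhAcpOCQFfIoFYobKjFvNhkgR+MvJLgyOSzbBE7IioJ8cmyYciYPM2WVk8td4k9WHpFNHJd4bHTCj2irNBYi8hmhhElYC0CIKE2l34yiD1Jy26eg5UdMYXVe9/SOBQq2IheWTBMgrJtrvHb4OCVDBzMk5zrdIfPXZ2cXV6RRWs00FlKI6Z/MwYAc92f2+7tRxd4kZezjbZMNZZyucdyZx0pWzUGqcbhozDO1MTq1fbogjd/y+nDXk9xMEJAnF1Sn3Z9dWR9hYyukMg0dXomgkrwbapZiSY+Tnunck5luLdxYGM2UTEnnHtD39NkBC8chOCHVcjX8cHIHxCx1tiMTD5GXFhlcHp0k4uBgoqXfkpZpWFsO73GNoh20M6eMXWbWC5qbYu9y6y2gFmShJqzm8/Vk53VmU3wr/TGLYYggZggAGfC+NPdd0iMS2hZa31xdINtfWBjeFhsm7OOJmetW4ScotqWfxpFJJp3iitWnZpEhI2sfsG2d11Gak46Mn4did00WZLitS/tB8VKeL1b64vm3p7QWnB+bW2Ve4yuiqjAvZDCLk7UisZ+dQyO2uCcZSwvAn9GdeXS1D5qjxY1js7dPze1165yIioJPksOFCgLea4xbZ47Yihy6+/NbGTHtj6Lq11KZXa1w92vLAci28KjAlJ88NP429T3Ymbq4Ae8Nuu2bOHHQhwpmdnChYjNwbrtrlblvOqfJnN2QFdGcX5BrcZqTRs4ndrEYqe1RCEbi6gTn2blqmFq1lpUSVoOFVQA/c7UADMjxUlHmlGIntHUTLKno3WfsapUbh5w2/LZQy9gaFt2WLRjrrJBh9K7dEhDiDGnW+vj8K7eEoaaMHKC4UteNFaJ9OLXBDQt+NPsF1RtS5pPbMmGl0F1SYFcw3GLk9iXlo9hPjpmWFSGa6ukxpJ/NGpKYMFXVAcM1ttdGH0gR3kXOnhfpMVM1Cmvn9hnT1CoNXo2tHu9szyeXDgngXxERX9ndK+F4960plt9O2JSLnOUXYqR39DBOT6cigcpsuLVmqygczhfu2CAL7M5PqJMxWbmyblWRndlSnNuaVJEmVN6o9niuqzdpXvAhNa1LTmB5W681aPWNaN0fz0HnJIKVQRAhth+kYZGRTEjt025c9jE6azlr9YpBzkl7Kff0yJ4UNaMOurGWebdkyo5ScChm6bYtkJimDFlu6pFfltY2nPROELpc4OsbDuvyO3mtbHgwL3nZYO/rYVUU39K5IXWPtGjECMj9/rNYxhx2L0+HZyHasuPiVlBUEE2f4pRqZlkUEKCsZluOQBQvNysdV9wMF1dlIATTTYVVl4cTTciupuGm7GPKj9Z97zDFEYw0+wVN2LO2PPzdkidZ3BRgF6Ig3+UiZukoL28Rxhx6u7dGgCZx7huk4h9QWWTxtfwvNLtrpfhqozfkZzLzLuTQFNsu5FPxZLd0/jmNoAUbTQfbTVDjJVqP3pbh71raFMOhIAIJKgAMysAsXMAMnnGnX60fEBVm4k5Nn8oLEs2hXNCr7R4vjVfvUdvWcKaeNfN4du2oZLaKBZbzZarj7u0nYGmgDBtl5+949q6ADJe2tb1P474XhAOb4I2bZOlzb+vjFNvP0V5bY5Gj6dPZX3aluXoiTjXs+JtzT1ahj5qZjp2YqaDxGtyX1VKeWlmgaeCwe7mWQAhEDMA3SUAgY3UZYmaZWZInaFMc7Jnazl4h4S5v8/jMx4WyuYlRraQy4NSa0s3cVVQe1RaUpx1UZG5xYu4irK1qOivMwAs1fb2ya7ujUvfgqIudGU5SGs7cuSWsEI7RcSUS6aMdn44dtTU2bBLYmA8dWFLkphndEmGeKaVilpshUptebtutoZolu8vAEdujwMrtmsqMM3U2XPpe37S0N3rfh3cYJrWndKMTTV8pnCA"/>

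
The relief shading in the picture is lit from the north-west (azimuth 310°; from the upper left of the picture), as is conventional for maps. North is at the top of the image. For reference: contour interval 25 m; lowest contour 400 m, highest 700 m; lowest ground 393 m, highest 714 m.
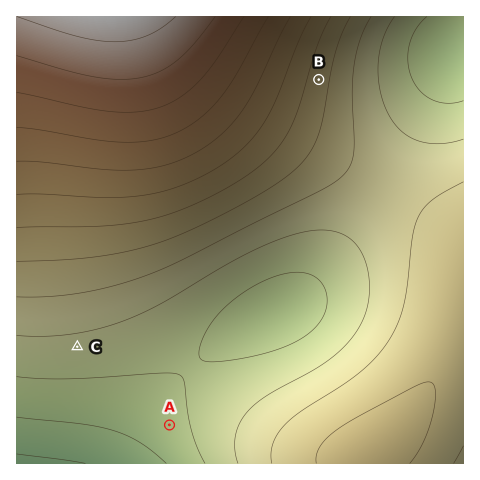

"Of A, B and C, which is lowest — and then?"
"A C B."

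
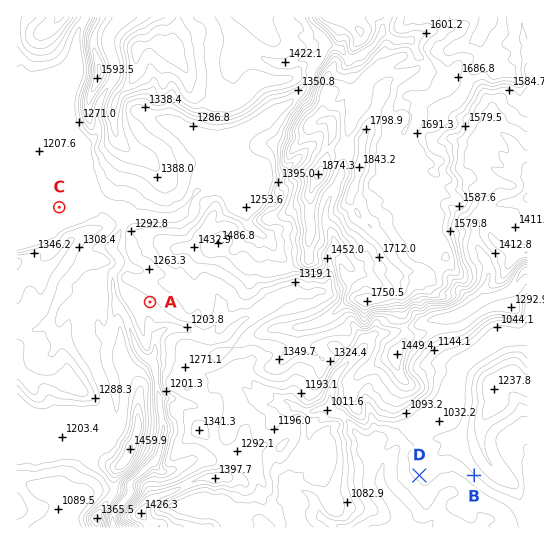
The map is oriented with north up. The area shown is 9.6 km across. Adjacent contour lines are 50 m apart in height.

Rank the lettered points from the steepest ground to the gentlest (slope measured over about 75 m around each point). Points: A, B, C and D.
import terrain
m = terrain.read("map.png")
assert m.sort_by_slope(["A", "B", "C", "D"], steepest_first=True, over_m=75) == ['B', 'A', 'D', 'C']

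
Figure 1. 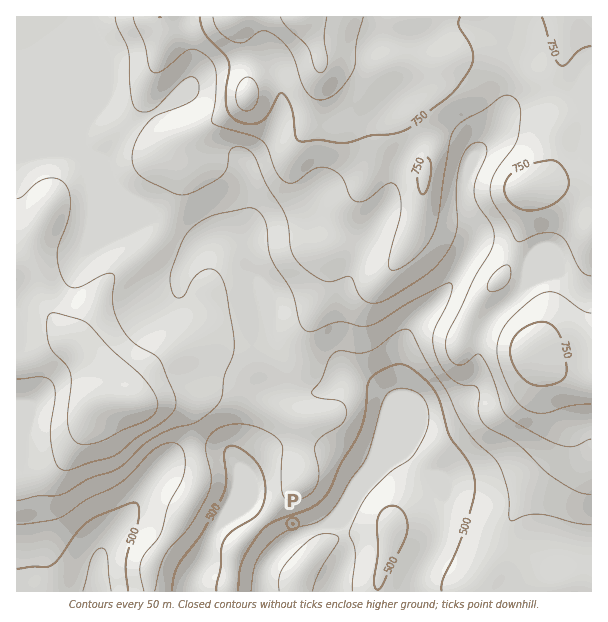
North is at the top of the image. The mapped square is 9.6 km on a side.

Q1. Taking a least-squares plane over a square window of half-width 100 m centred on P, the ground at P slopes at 12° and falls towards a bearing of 161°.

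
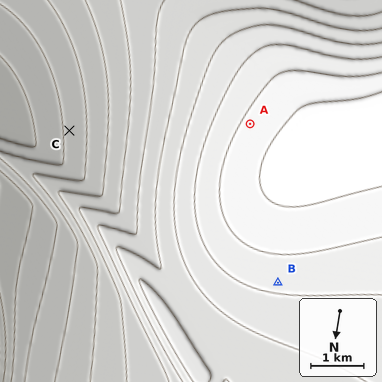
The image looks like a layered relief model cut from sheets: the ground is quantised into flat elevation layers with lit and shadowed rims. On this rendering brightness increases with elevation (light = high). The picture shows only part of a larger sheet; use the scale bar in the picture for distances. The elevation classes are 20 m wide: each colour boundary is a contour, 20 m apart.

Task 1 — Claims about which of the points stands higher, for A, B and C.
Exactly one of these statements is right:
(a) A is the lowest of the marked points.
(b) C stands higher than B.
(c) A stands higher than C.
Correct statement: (c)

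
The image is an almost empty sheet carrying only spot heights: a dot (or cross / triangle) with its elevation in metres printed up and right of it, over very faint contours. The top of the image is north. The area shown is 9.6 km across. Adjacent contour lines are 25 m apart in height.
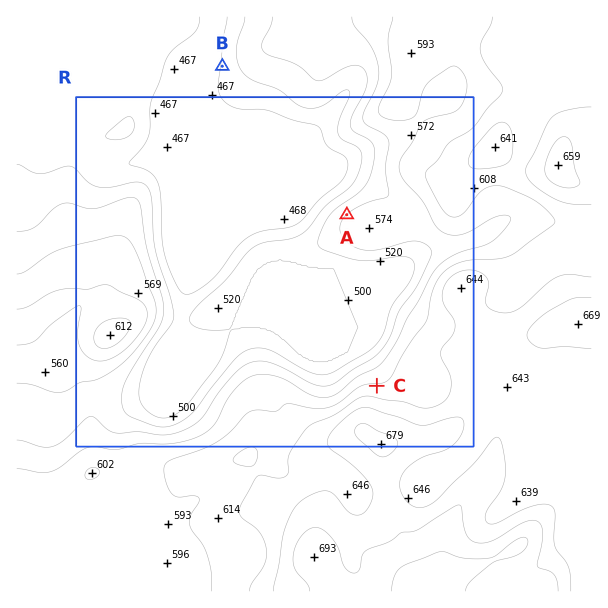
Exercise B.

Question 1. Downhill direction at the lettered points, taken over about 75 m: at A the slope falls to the NW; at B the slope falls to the W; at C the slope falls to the N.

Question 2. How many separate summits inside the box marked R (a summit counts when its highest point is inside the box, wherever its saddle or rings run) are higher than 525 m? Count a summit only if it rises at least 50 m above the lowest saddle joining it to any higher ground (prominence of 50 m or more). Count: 1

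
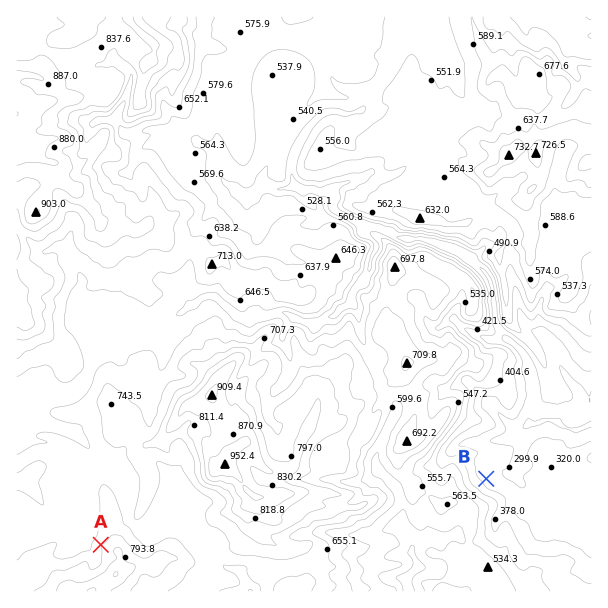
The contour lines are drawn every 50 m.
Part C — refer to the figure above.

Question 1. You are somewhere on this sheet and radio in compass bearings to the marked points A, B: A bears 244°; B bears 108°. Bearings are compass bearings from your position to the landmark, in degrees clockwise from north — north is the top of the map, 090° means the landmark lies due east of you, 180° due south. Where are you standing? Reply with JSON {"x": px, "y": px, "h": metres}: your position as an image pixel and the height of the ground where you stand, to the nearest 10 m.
{"x": 336, "y": 430, "h": 760}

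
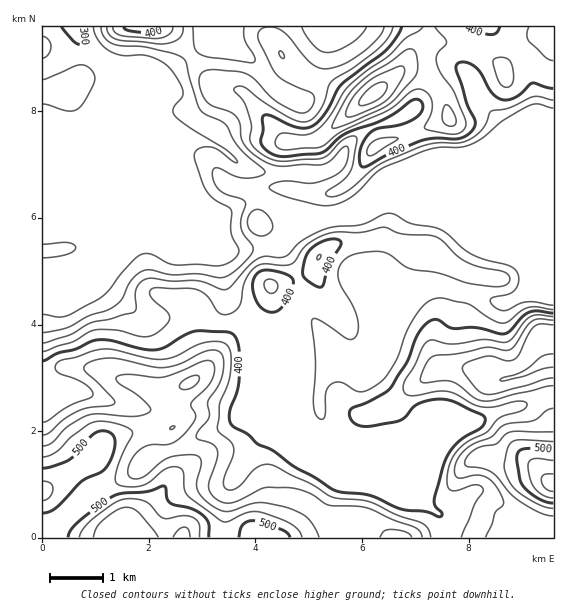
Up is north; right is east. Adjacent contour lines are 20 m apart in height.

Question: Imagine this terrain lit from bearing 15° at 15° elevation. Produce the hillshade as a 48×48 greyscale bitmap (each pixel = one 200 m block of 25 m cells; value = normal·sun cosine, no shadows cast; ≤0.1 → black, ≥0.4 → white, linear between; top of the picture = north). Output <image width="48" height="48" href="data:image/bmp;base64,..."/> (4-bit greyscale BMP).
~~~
<image width="48" height="48" href="data:image/bmp;base64,Qk32BAAAAAAAAHYAAAAoAAAAMAAAADAAAAABAAQAAAAAAIAEAAATCwAAEwsAABAAAAAAAAAAAAAAABEREQAiIiIAMzMzAERERABVVVUAZmZmAHd3dwCIiIgAmZmZAKqqqgC7u7sAzMzMAN3d3QDu7u4A////AHiaqYibuquqqZq83LmYiIm9/rmIiImYh2eaupmru7zLu7vM3KmZmZvf/amIiImIZVaJvMu7u83u3d3cy6qrvN7+25d4iIh1MWZ3m87turzd3M3Luqve7//bqodniYYxAJh3eL7+uZq6qqu6q83u3cupmZdVZlMiIrmHZovMuqmYiJmqvd3KqZiIiIhUMzRVaMqYZniZq7qYiImrzcuYiIiIiIh1M0Znm8uYd3d3irupiImry5mIiIiIiImph4iKzcupmZh2ZomrqpqrqYiIh4iIiIi83bmt3buqq7mHZmeau7qqmIiIdmZneIis7bve3bu7zdy5mId4mqqYiIiHZVVVeIiJqqzdy6vM3ty6mZmImZiHeIiHd3ZmZ3dlRYq7qpq8zKiHd4iIiIh3eIiImqqXVEQyETVniYiZhmZnd3Zmd4h3eIiIq7uoUzIiIiIjV4ZlRGeJqph2eIiIiIiJqZqpdkREVmVDM4ZmZ5q8zMy5iZmIiIiJmImZmHZmeJmHVKqqq83u7d3LqpiIiIiIiIiJmZmqu7yph93dzd7u3LvNy5iIiZiId4iIiavMzd2oiN7dzd3Muqq93JiIiZiHd4iIiavMze25ic3d3cy6mZqry5iHiZh2eIiImqq7vNy7vau83cupiIiaqph2eIdmiYiImqqqvMzO/5mavLqXZ3iZqpdmeIdnmYiIiaqqu6q//4iJmqmHeJmruoZWd3Z5qYiIiaqpmGac3IiIiJmZvN3dypd4mHaKmIiIiIh3ZVWJiIiIiIms3u7ty6q8ynZ5iIiHdmZmeJqoiHd4iImrzMzLu7ze64d3d3d2ZVaKvNyoiHd3iIiaqpmZmZq8uqmHZmdmd3m8y7qIiIiIiIiJmIiIh2Z4mb3KiHd4mqzLmIiIiIiIiIiIiIiIh1RXiazu3LmavN25iIiIiIiIiIiIiIiIh2aJiIm8zLu7zLqYiIiIiIiIiIiIiIiIdnm6h3ZmiZq7qZiIiIiIiIiIiIiIiIiHVFiXZVVUVoiZiIiIiIiIiIiIiIiIiIh2RWiHZ4mHVXiIiIiIiIiIiIiIiIiIiIh2ebupmqqrlUaIiIiIiIiIiIiIiIiIiId3rLhlRVV5pjNGeIiIiIiIiIiIiIiIiId5uWIAAAAmh0IiRWd3iIiIiIiIiIiIiIiJhjEjMzIjV4ZDIiIjV4iIiIiIiIiIiIh3ZUVnmqliFZqYYxABNXiIiIh3iIiIiHZmVWd5zu2lAViqmFNGdmZ4iHd3iIiIiHZlRFaM7ty5QQJXmXebqGRXdnd3iIiIiIhkRWe925maliEkZ3i7p1M0Q3eIiIiIiIdVZ3nMl2eJuoZERGm7hkREM4iIiIiIh3VYmau4ZWeKzcuWVXq6dVZ2VYmZmYh3dmaKvMymVomrze7JeJqoZWiIdoiaqXZmVVabzMp1aKu7ze7bmZmGVomXZYmqlkMyIkebupdWirqpq83LqYd2eaqGZZmpdBAAAleamXZpq6mImau7uoiZqqmHZ5qoUwAAA2iZmHaKu6iIiJqqupqqqpiHdw=="/>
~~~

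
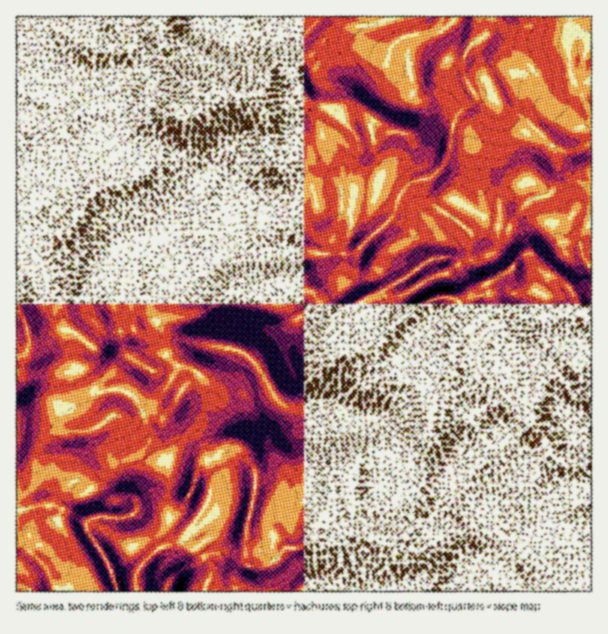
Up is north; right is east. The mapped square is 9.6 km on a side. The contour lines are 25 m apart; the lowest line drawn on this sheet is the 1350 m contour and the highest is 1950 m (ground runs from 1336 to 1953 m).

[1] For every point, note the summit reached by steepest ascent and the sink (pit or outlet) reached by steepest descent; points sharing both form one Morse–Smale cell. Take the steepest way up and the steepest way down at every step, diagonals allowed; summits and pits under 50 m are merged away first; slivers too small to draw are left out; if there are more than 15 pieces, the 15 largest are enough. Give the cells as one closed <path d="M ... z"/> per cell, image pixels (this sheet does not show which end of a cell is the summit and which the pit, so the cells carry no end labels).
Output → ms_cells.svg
<path d="M458 200l-5 0-5 6-10 18 0 7 2 6 0 20-14 5-24 18-22 14-12 4-6 5 6 15 2 11 8 10-19 11-12 2-5-4-6-12-4-16-18-26 13-4 11-9 6-20 0-8-30 0-24-3-23 4-1 12 6 21-11 8-9 1-18-2-30 16-18 6-25 3-4 4 5 7 14 7 19 6 33 5 17 6 14 14 17 30 5 5 7 5 14 2 19 12 9 0 14-6 28 2 10 17 2 11-3 12 17 4 16-4 8-9 5-11 5-28 2-2 6 0 12 6 19 4 7 16 11 14 12-2 15-8 14-15 0-9 4-7-2-5-22-22-9-4-12 0-7-5-2-8 0-10 10-18-10-15 11-6 34 0 14 6 6 0 21-7 13 0 12 6 1-68-10-3-2-6 4-11 8-6 0-13-14-2-14 12-10 0-11 4-11 14-2 12-9 6-9 8-10-8-4-7 2-35-18 0z"/><path d="M591 16l-356 1 7 15 11 42-1 15-6 8 21 11 23 0 13-11 9 7 24 2 8 6 16 0 30 20-13 6-21 0 2 12-6 17 0 58-8 20 0 7 9 1 6-3 15-16 18-16 10-26 9-10 21-6 12-11 7-18 3-25 8-12 13-11 1-5 15 2 10 10 21 10 34 33 3 15 5 6 11 10 16 7z"/><path d="M227 92l-23 3 22 16 6 18 0 15-15 27-11 11-13-9-6-15 3-42-29 0-5 6-2 34-6 9-13 11-40 12-10 13-9 18-14 15-19 11 7 7 21 12 15 6 13-2 7 5 3 6 1 17 12 35 21 0 13-8-4-8 0-13 11-27 5-7 27 2 36-18 21 2 14 0-6-24 2-12 14-7 13-11 3-9-2-8-6-13-7-6-7-12-5-33-6-12-13-10-7 0z"/><path d="M440 408l-6 0-2 2-5 28-5 11-8 9-9 4-24-4-3 7 0 21 19 11 7 21 6 5 33-3 13 4 8 12 5 18 2 2 12 0 9 3 1 11-3 3 14 7 14 3 73-3 1-121-7 1-7 4-9 0-11-4-6-7-5-10-16-23-1 3-14 15-15 8-12 2-11-14-7-16-10-2z"/><path d="M485 94l-9 0-1 5-18 17-5 12-2 25-6 12-12 11-21 6-9 10-10 26-18 16-15 16-15 4-1 15-5 12-11 9-13 4 18 26 5 21 7 9 15 0 19-11-8-10-2-11-6-12 0-3 6-5 12-4 22-14 24-18 14-5 0-20-2-6 0-7 6-12 9-12 11 4 18 12 18 0-2 35 4 7 10 8 9-8 9-6 2-12 11-14 11-4 10 0 14-12 14 0 0-22-17-8-11-10-5-6-3-15-25-25-13-10-17-8-10-10z"/><path d="M228 348l-12 0-4 3-12 23-11 8-9 11-5 11-9 12 0 6 11 11 18 9 9 8 3 10 17-4 18 0 10 8 4 10 0 11-9 39 0 40 10 2 12-2 6-4 10-12 17-1 12-9 7 0 6 3 12-1 10-9-9-13-3-11 15-9 0-22 4-14 9-6 9 0 6 2 2-3 0-20-6-13-7-6-25 0-14 6-9 0-19-12-17-4-9-8-22-36-9-8z"/><path d="M374 456l-9 0-9 6-4 14 0 22-15 9 0 5 9 13 2 9-12 7-22-3-12 9-17 1-10 12-18 6-6 0-5-5 1-37 9-39-2-15-2-6-10-8-18 0-15 4 5 14-3 21-9 18-14 17-4 9 0 4 5 5 8-1 2 2 12 18 0 8-6 12 0 4 163 1 12-3 15 0 6 3 46 0 5-16 18-21-8-25-6-6-13-4-33 3-6-5-7-21-19-11-2-15 4-12z"/><path d="M53 16l-37 1 0 184 13 9 3 0 9-10 13-6 39-40 17-9 27-21 27-9 27 0 9-8 4-8-2-6-7-7-21-12-10-13-12 7-14-2 4-7-1-9-40-1-11-3-31-18z"/><path d="M303 97l-13 11-23 0-12-8-2 1 6 6 6 12 5 33 7 12 7 6 8 21-3 9-7 6-20 12-2 12 7 24 23-4 24 3 30 0 0-8 8-20 0-58 6-17-2-12 21 0 13-6-30-20-16 0-8-6-24-2z"/><path d="M143 415l-9 3-21-3-15 12-11 5-28 0-8 2-11 13-3 9 0 23-12 19 0 8 2 2 12-3 11 1 21-24 9-1 16 19 5 17 27 0 6-3 4-5 0-8 14-18 10-21 0-4-12-18-4-18z"/><path d="M234 16l-36 0-20 37-14 9 5 7 11 10 11 5 16 12 9-4 11 0 18 5 7-8 1-15-11-42z"/><path d="M579 313l-13 0-21 7-6 0-14-6-34 0-11 5 1 5 9 11-10 18 0 10 2 8 7 5 12 0 9 4 22 22 1 4 8-14 7-19 12 3 18 18 13 3 1-77z"/><path d="M30 350l-14 7 1 118 10-1 7-7 6-20 11-13 8-2 28 0 11-5 12-10-3-1-9-8-4-7 0-11-10-9-6-8-18-3-16-14z"/><path d="M51 505l-12 0-13 4 4 9 0 15 7 12-15 15-6 12 0 19 101 1-8-28-18-27-5-13-15-12z"/><path d="M156 322l-13 9-15-1-7 2 3 16 3 6 5 3-25 19-10 10-1 4 27 0 16 12 5 12 20 1 6-5 12-21 18-15 12-23 6-4-23-4-19-6-14-7z"/>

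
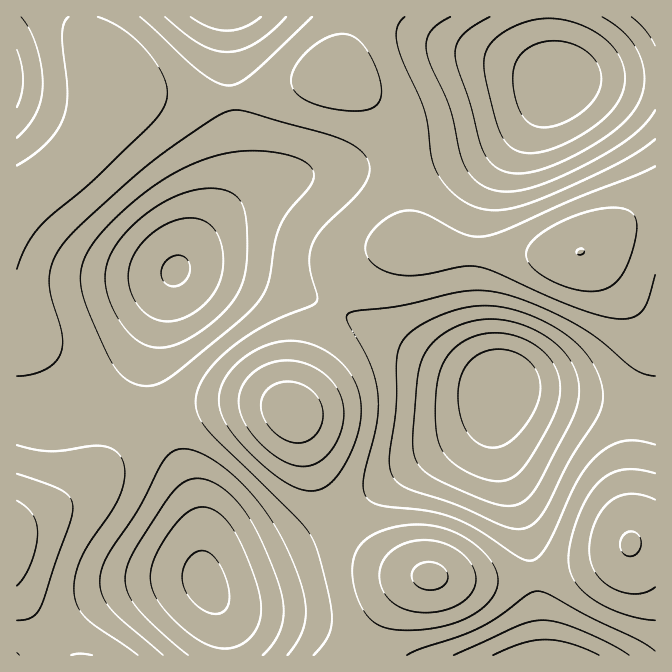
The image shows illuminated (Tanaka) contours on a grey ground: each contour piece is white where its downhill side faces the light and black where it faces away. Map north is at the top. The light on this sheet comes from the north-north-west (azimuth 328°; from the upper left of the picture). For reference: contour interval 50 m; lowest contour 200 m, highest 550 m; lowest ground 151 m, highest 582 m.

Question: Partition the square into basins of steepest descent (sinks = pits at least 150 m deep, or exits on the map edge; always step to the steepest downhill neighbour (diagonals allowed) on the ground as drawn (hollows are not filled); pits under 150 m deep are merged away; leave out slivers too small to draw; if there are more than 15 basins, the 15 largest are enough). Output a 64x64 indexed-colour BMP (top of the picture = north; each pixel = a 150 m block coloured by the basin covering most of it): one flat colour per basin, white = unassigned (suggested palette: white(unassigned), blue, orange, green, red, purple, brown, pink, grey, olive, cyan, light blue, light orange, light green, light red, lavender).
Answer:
<image width="64" height="64" href="data:image/bmp;base64,Qk12CAAAAAAAAHYAAAAoAAAAQAAAAEAAAAABAAQAAAAAAAAIAAATCwAAEwsAABAAAAAAAAAA////ALR3HwAOf/8ALKAsACgn1gC9Z5QAS1aMAMJ34wB/f38AIr28AM++FwDox64AeLv/AIrfmACWmP8A1bDFABEREzMzMzMzMzMzMzMzMzMzMREREREREREREREREREREREzMzMzMzMzMzMzMzMzMzMxEREREREREREREREREREREzMzMzMzMzMzMzMzMzMzMzMREREREREREREREREREREzMzMzMzMzMzMzMzMzMzMzMxEREREREREREREREREREzMzMzMzMzMzMzMzMzMzMzMzMRERERERERERERERERETMzMzMzMzMzMzMzMzMzMzMzMzERERERERERERERERETMzMzMzMzMzMzMzMzMzMzMzMzMxERERERERERERERERMzMzMzMzMzMzMzMzMzMzMzMzMzMREREREREREREREREzMzMzMzMzMzMzMzMzMzMzMzMzMRERERERERERERERETMzMzMzMzMzMzMzMzMzMzMzMzERERERERERERERERERMzMzMzMzMzMzMzMzMzMzMzMxEREREREREREREREREREzMzMzMzMzMzMzMzMzMzMzMxERERERERERERERERERETMzMzMzMzMzMzMzMzMzMzMxERERERERERERERERERERMzMzMzMzMzMzMzMzMzMzMxEREREREREREREREREREREzMzMzMzMzMzMzMzMzMzMzERERERERERERERERERERETMzMzMzMzMzMzMzMzMzMzERERERERERERERERERERERMzMzMzMzMzMzMzMzMzMzMREREREREREREREREREREREzMzMiMzMzMzMzMzMzMzMRERERERERERERERERERERETMzMzIjMzMzMzMzMzMzMxERERERERERERERERERERERMzMzMiMzMzMzMzMzMzMzEREREREREREREREREREREREzMzMyIjMzMzMzMzMzMzERERERERERERERERERERERETMzMzIiIzMzMzMzMzMzMRERERERERERERERERERERERMzMzIiIiIzMzMzMzMzMxEREREREREREREREREREREREzMzMiIiIiIzMzMzMzMxERERERERERERERERERERERETMzMyIiIiIiIjMzMzMzERERERERERERERERERERERERMzMyIiIiIiIiIiIiIiIREREREREREREREREREREREREzMzIiIiIiIiIiIiIiIhERERERERERERERERERERERETMzIiIiIiIiIiIiIiIiIRERERERERERERERERERERERMzMiIiIiIiIiIiIiIiIhEREREREREREREREREREREREzMiIiIiIiIiIiIiIiIiERERERERERERERERERERERETMiIiIiIiIiIiIiIiIiIhERERERERERERERERERERERMiIiIiIiIiIiIiIiIiIiEREREREREREREREREREREREiIiIiIiIiIiIiIiIiIiIhERERERERERERERERERERESIiIiIiIiIiIiIiIiIiIiERERERERERERERERERERERIiIiIiIiIiIiIiIiIiIiIREREREREREREREREREREREiIiIiIiIiIiIiIiIiIiIiERERERERERERERERERERESIiIiIiIiIiIiIiIiIiIiIRERERERERERERERERERERIiIiIiIiIiIiIiIiIiIiIiEREREREREREREREREREREiIiIiIiIiIiIiIiIiIiIiIhERERERERERERERERERESIiIiIiIiIiIiIiIiIiIiIiIRERERERERERERERERERIiIiIiIiIiIiIiIiIiIiIiIiIRERERFEREREREEREREiIiIiIiIiIiIiIiIiIiIiIiIiJERERERERERERBERESIiIiIiIiIiIiIiIiIiIiIiIiIkRERERERERERERBERIiIiIiIiIiIiIiIiIiIiIiIiIiREREREREREREREQREiIiIiIiIiIiIiIiIiIiIiIiIiJEREREREREREREREQSIiIiIiIiIiIiIiIiIiIiIiIiIkREREREREREREREREESIiIiIiIiIiIiIiIiIiIiIiIiREREREREREREREREQREiIiIiIiIiIiIiIiIiIiIiIiJERERERERERERERERBERIiIiIiIiIiIiIiIiIiIiIiIkREREREREREREREREERERIiIiIiIiIiIiIiIiIiIiIiREREREREREREREREQREREiIiIiIiIiIiIiIiIiIiIiRERERERERERERERERBERERIiIiIiIiIiIiIiIiIiIiJEREREREREREREREREERERESIiIiIiIiIiIiIiIiIiIkREREREREREREREREQREREREiIiIiIiIiIiIiIiIiIkRERERERERERERERERBERERESIiIiIiIiIiIiIiIiIiREREREREREREREREREERERERIiIiIiIiIiIiIiIiIiREREREREREREREREREQRERERESIRERERERESIiIiIiRERERERERERERERERERBEREREREREREREREREREiIkREREREREREREREREREREEREREREREREREREREREREUREREREREREREREREREREQRERERERERERERERERERERRERERERERERERERERERERBEREREREREREREREREREREUREREREREREREREREREREERERERERERERERERERERERREREREREREREREREREREQRERERERERERERERERERERFERERERERERERERERERERBERERERERERERERERERERERRERERERERERERERERERE"/>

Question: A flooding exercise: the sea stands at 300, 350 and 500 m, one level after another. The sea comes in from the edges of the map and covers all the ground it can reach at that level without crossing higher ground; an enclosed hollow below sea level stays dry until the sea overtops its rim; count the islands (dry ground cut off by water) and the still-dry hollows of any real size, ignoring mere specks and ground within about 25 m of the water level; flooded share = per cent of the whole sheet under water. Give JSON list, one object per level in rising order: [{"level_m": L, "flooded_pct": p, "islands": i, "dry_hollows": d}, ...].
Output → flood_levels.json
[{"level_m": 300, "flooded_pct": 11, "islands": 0, "dry_hollows": 2}, {"level_m": 350, "flooded_pct": 17, "islands": 0, "dry_hollows": 2}, {"level_m": 500, "flooded_pct": 93, "islands": 3, "dry_hollows": 0}]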